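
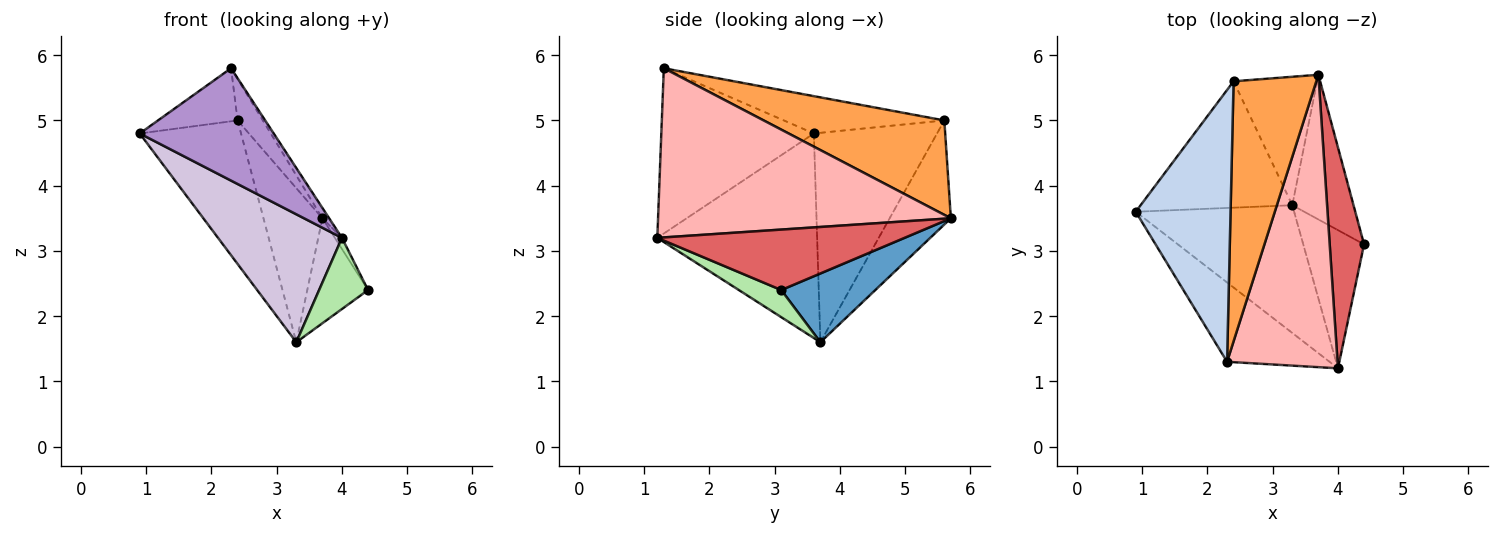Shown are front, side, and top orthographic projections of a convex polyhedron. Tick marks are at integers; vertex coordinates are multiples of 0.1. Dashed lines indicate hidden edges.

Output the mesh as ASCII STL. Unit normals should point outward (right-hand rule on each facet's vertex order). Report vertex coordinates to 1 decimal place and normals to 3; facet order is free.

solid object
 facet normal 0.673 0.435 -0.599
  outer loop
   vertex 3.3 3.7 1.6
   vertex 3.7 5.7 3.5
   vertex 4.4 3.1 2.4
  endloop
 endfacet
 facet normal -0.360 0.179 0.916
  outer loop
   vertex 2.4 5.6 5.0
   vertex 0.9 3.6 4.8
   vertex 2.3 1.3 5.8
  endloop
 endfacet
 facet normal 0.748 0.105 0.655
  outer loop
   vertex 2.4 5.6 5.0
   vertex 2.3 1.3 5.8
   vertex 3.7 5.7 3.5
  endloop
 endfacet
 facet normal -0.674 0.554 -0.488
  outer loop
   vertex 2.4 5.6 5.0
   vertex 3.3 3.7 1.6
   vertex 0.9 3.6 4.8
  endloop
 endfacet
 facet normal -0.624 0.600 -0.501
  outer loop
   vertex 2.4 5.6 5.0
   vertex 3.7 5.7 3.5
   vertex 3.3 3.7 1.6
  endloop
 endfacet
 facet normal 0.369 -0.426 -0.826
  outer loop
   vertex 4.0 1.2 3.2
   vertex 3.3 3.7 1.6
   vertex 4.4 3.1 2.4
  endloop
 endfacet
 facet normal 0.869 0.025 0.494
  outer loop
   vertex 4.0 1.2 3.2
   vertex 4.4 3.1 2.4
   vertex 3.7 5.7 3.5
  endloop
 endfacet
 facet normal 0.837 0.019 0.547
  outer loop
   vertex 4.0 1.2 3.2
   vertex 3.7 5.7 3.5
   vertex 2.3 1.3 5.8
  endloop
 endfacet
 facet normal -0.681 -0.598 -0.422
  outer loop
   vertex 4.0 1.2 3.2
   vertex 2.3 1.3 5.8
   vertex 0.9 3.6 4.8
  endloop
 endfacet
 facet normal -0.674 -0.523 -0.522
  outer loop
   vertex 4.0 1.2 3.2
   vertex 0.9 3.6 4.8
   vertex 3.3 3.7 1.6
  endloop
 endfacet
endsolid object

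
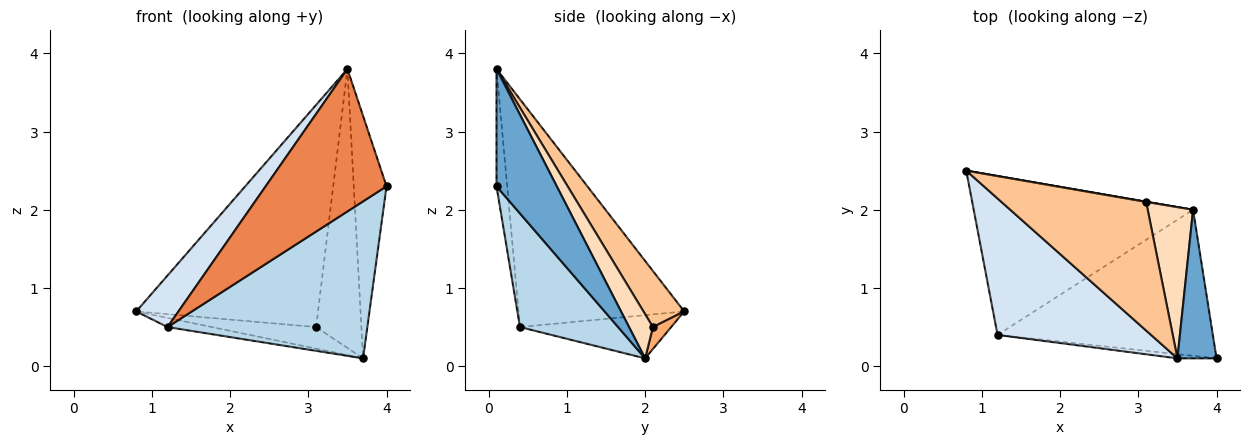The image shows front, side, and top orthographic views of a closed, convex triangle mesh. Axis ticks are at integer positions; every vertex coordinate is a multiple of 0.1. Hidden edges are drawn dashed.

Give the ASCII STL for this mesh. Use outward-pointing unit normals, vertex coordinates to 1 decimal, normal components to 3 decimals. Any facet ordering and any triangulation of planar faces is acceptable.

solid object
 facet normal 0.843 0.459 0.281
  outer loop
   vertex 3.5 0.1 3.8
   vertex 4.0 0.1 2.3
   vertex 3.7 2.0 0.1
  endloop
 endfacet
 facet normal -0.193 0.057 -0.980
  outer loop
   vertex 1.2 0.4 0.5
   vertex 0.8 2.5 0.7
   vertex 3.7 2.0 0.1
  endloop
 endfacet
 facet normal 0.338 -0.689 -0.641
  outer loop
   vertex 1.2 0.4 0.5
   vertex 3.7 2.0 0.1
   vertex 4.0 0.1 2.3
  endloop
 endfacet
 facet normal -0.811 -0.207 0.547
  outer loop
   vertex 1.2 0.4 0.5
   vertex 3.5 0.1 3.8
   vertex 0.8 2.5 0.7
  endloop
 endfacet
 facet normal -0.088 -0.996 -0.029
  outer loop
   vertex 1.2 0.4 0.5
   vertex 4.0 0.1 2.3
   vertex 3.5 0.1 3.8
  endloop
 endfacet
 facet normal 0.172 0.985 0.012
  outer loop
   vertex 3.1 2.1 0.5
   vertex 3.7 2.0 0.1
   vertex 0.8 2.5 0.7
  endloop
 endfacet
 facet normal 0.191 0.850 0.492
  outer loop
   vertex 3.1 2.1 0.5
   vertex 0.8 2.5 0.7
   vertex 3.5 0.1 3.8
  endloop
 endfacet
 facet normal 0.421 0.797 0.432
  outer loop
   vertex 3.1 2.1 0.5
   vertex 3.5 0.1 3.8
   vertex 3.7 2.0 0.1
  endloop
 endfacet
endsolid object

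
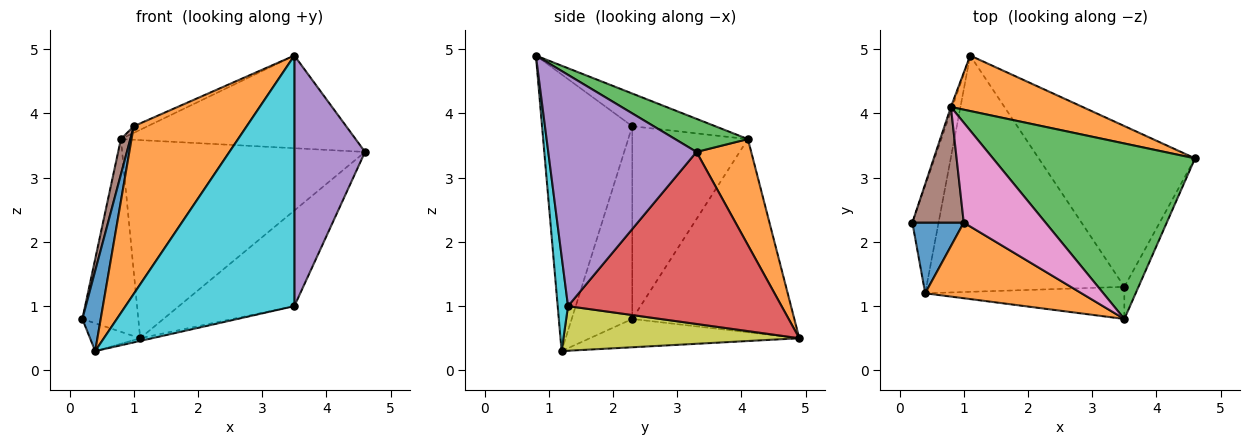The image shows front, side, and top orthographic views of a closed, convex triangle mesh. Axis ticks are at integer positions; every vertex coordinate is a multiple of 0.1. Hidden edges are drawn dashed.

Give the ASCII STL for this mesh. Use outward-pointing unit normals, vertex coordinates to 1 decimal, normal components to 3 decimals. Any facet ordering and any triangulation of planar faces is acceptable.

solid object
 facet normal -0.945 0.326 -0.007
  outer loop
   vertex 0.8 4.1 3.6
   vertex 1.1 4.9 0.5
   vertex 0.2 2.3 0.8
  endloop
 endfacet
 facet normal 0.212 0.941 0.263
  outer loop
   vertex 0.8 4.1 3.6
   vertex 4.6 3.3 3.4
   vertex 1.1 4.9 0.5
  endloop
 endfacet
 facet normal 0.143 0.462 0.875
  outer loop
   vertex 0.8 4.1 3.6
   vertex 3.5 0.8 4.9
   vertex 4.6 3.3 3.4
  endloop
 endfacet
 facet normal 0.687 0.371 -0.624
  outer loop
   vertex 3.5 1.3 1.0
   vertex 1.1 4.9 0.5
   vertex 4.6 3.3 3.4
  endloop
 endfacet
 facet normal 0.901 -0.430 -0.055
  outer loop
   vertex 3.5 1.3 1.0
   vertex 4.6 3.3 3.4
   vertex 3.5 0.8 4.9
  endloop
 endfacet
 facet normal -0.963 -0.078 0.257
  outer loop
   vertex 1.0 2.3 3.8
   vertex 0.8 4.1 3.6
   vertex 0.2 2.3 0.8
  endloop
 endfacet
 facet normal -0.371 0.062 0.927
  outer loop
   vertex 1.0 2.3 3.8
   vertex 3.5 0.8 4.9
   vertex 0.8 4.1 3.6
  endloop
 endfacet
 facet normal -0.723 0.173 -0.669
  outer loop
   vertex 0.4 1.2 0.3
   vertex 0.2 2.3 0.8
   vertex 1.1 4.9 0.5
  endloop
 endfacet
 facet normal 0.220 0.011 -0.975
  outer loop
   vertex 0.4 1.2 0.3
   vertex 1.1 4.9 0.5
   vertex 3.5 1.3 1.0
  endloop
 endfacet
 facet normal 0.061 -0.990 -0.127
  outer loop
   vertex 0.4 1.2 0.3
   vertex 3.5 1.3 1.0
   vertex 3.5 0.8 4.9
  endloop
 endfacet
 facet normal -0.927 -0.281 0.247
  outer loop
   vertex 0.4 1.2 0.3
   vertex 1.0 2.3 3.8
   vertex 0.2 2.3 0.8
  endloop
 endfacet
 facet normal -0.588 -0.737 0.333
  outer loop
   vertex 0.4 1.2 0.3
   vertex 3.5 0.8 4.9
   vertex 1.0 2.3 3.8
  endloop
 endfacet
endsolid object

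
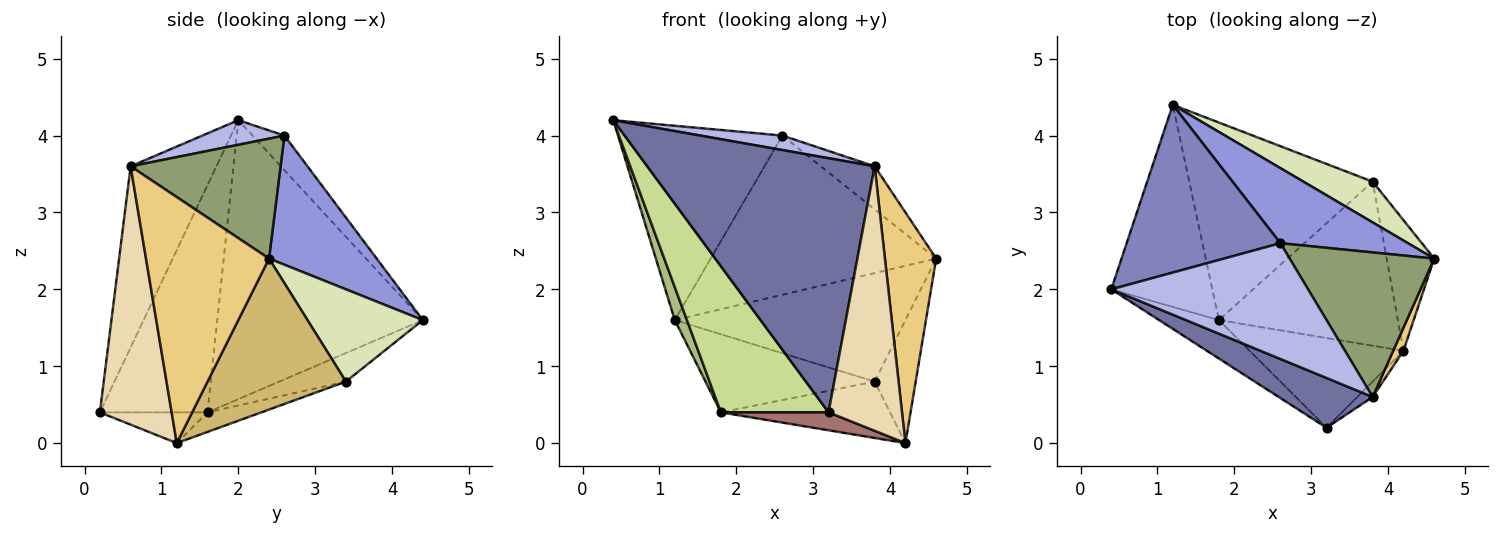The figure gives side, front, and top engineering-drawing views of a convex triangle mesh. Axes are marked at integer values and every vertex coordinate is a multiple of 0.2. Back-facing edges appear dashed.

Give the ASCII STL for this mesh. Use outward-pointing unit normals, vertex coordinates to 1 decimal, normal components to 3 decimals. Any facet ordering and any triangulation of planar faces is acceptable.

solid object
 facet normal -0.347 -0.920 0.180
  outer loop
   vertex 3.8 0.6 3.6
   vertex 0.4 2.0 4.2
   vertex 3.2 0.2 0.4
  endloop
 endfacet
 facet normal -0.145 0.749 0.647
  outer loop
   vertex 2.6 2.6 4.0
   vertex 1.2 4.4 1.6
   vertex 0.4 2.0 4.2
  endloop
 endfacet
 facet normal 0.396 0.830 0.392
  outer loop
   vertex 2.6 2.6 4.0
   vertex 4.6 2.4 2.4
   vertex 1.2 4.4 1.6
  endloop
 endfacet
 facet normal 0.123 -0.123 0.985
  outer loop
   vertex 2.6 2.6 4.0
   vertex 0.4 2.0 4.2
   vertex 3.8 0.6 3.6
  endloop
 endfacet
 facet normal 0.622 0.223 0.750
  outer loop
   vertex 2.6 2.6 4.0
   vertex 3.8 0.6 3.6
   vertex 4.6 2.4 2.4
  endloop
 endfacet
 facet normal -0.939 -0.055 -0.340
  outer loop
   vertex 1.8 1.6 0.4
   vertex 0.4 2.0 4.2
   vertex 1.2 4.4 1.6
  endloop
 endfacet
 facet normal -0.695 -0.695 -0.183
  outer loop
   vertex 1.8 1.6 0.4
   vertex 3.2 0.2 0.4
   vertex 0.4 2.0 4.2
  endloop
 endfacet
 facet normal 0.424 0.848 0.318
  outer loop
   vertex 3.8 3.4 0.8
   vertex 1.2 4.4 1.6
   vertex 4.6 2.4 2.4
  endloop
 endfacet
 facet normal -0.143 0.364 -0.920
  outer loop
   vertex 3.8 3.4 0.8
   vertex 1.8 1.6 0.4
   vertex 1.2 4.4 1.6
  endloop
 endfacet
 facet normal 0.918 0.272 -0.289
  outer loop
   vertex 4.2 1.2 0.0
   vertex 3.8 3.4 0.8
   vertex 4.6 2.4 2.4
  endloop
 endfacet
 facet normal 0.922 -0.384 0.038
  outer loop
   vertex 4.2 1.2 0.0
   vertex 4.6 2.4 2.4
   vertex 3.8 0.6 3.6
  endloop
 endfacet
 facet normal 0.698 -0.715 -0.042
  outer loop
   vertex 4.2 1.2 0.0
   vertex 3.8 0.6 3.6
   vertex 3.2 0.2 0.4
  endloop
 endfacet
 facet normal -0.192 -0.192 -0.962
  outer loop
   vertex 4.2 1.2 0.0
   vertex 3.2 0.2 0.4
   vertex 1.8 1.6 0.4
  endloop
 endfacet
 facet normal -0.103 0.323 -0.941
  outer loop
   vertex 4.2 1.2 0.0
   vertex 1.8 1.6 0.4
   vertex 3.8 3.4 0.8
  endloop
 endfacet
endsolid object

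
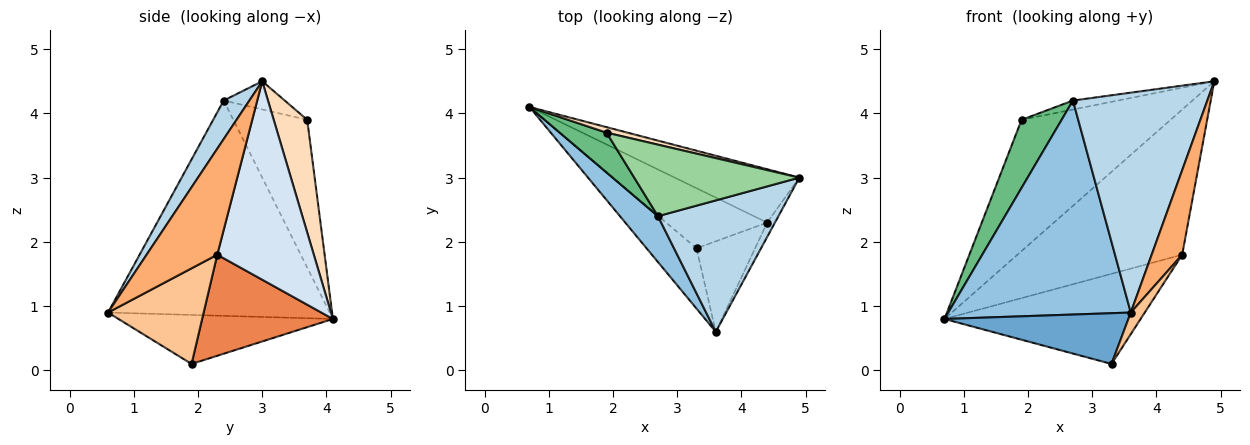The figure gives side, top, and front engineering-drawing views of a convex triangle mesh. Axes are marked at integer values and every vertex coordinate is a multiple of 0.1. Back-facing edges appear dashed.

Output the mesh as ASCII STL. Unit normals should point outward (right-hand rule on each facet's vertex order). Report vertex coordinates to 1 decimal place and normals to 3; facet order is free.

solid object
 facet normal -0.600 -0.515 -0.612
  outer loop
   vertex 3.3 1.9 0.1
   vertex 3.6 0.6 0.9
   vertex 0.7 4.1 0.8
  endloop
 endfacet
 facet normal -0.765 -0.630 0.135
  outer loop
   vertex 2.7 2.4 4.2
   vertex 0.7 4.1 0.8
   vertex 3.6 0.6 0.9
  endloop
 endfacet
 facet normal 0.162 -0.847 0.506
  outer loop
   vertex 2.7 2.4 4.2
   vertex 3.6 0.6 0.9
   vertex 4.9 3.0 4.5
  endloop
 endfacet
 facet normal 0.482 0.822 -0.302
  outer loop
   vertex 4.4 2.3 1.8
   vertex 0.7 4.1 0.8
   vertex 4.9 3.0 4.5
  endloop
 endfacet
 facet normal 0.485 0.728 -0.485
  outer loop
   vertex 4.4 2.3 1.8
   vertex 3.3 1.9 0.1
   vertex 0.7 4.1 0.8
  endloop
 endfacet
 facet normal 0.916 -0.396 -0.067
  outer loop
   vertex 4.4 2.3 1.8
   vertex 4.9 3.0 4.5
   vertex 3.6 0.6 0.9
  endloop
 endfacet
 facet normal 0.846 -0.124 -0.518
  outer loop
   vertex 4.4 2.3 1.8
   vertex 3.6 0.6 0.9
   vertex 3.3 1.9 0.1
  endloop
 endfacet
 facet normal 0.219 0.975 0.041
  outer loop
   vertex 1.9 3.7 3.9
   vertex 4.9 3.0 4.5
   vertex 0.7 4.1 0.8
  endloop
 endfacet
 facet normal -0.847 -0.459 0.269
  outer loop
   vertex 1.9 3.7 3.9
   vertex 0.7 4.1 0.8
   vertex 2.7 2.4 4.2
  endloop
 endfacet
 facet normal -0.167 0.123 0.978
  outer loop
   vertex 1.9 3.7 3.9
   vertex 2.7 2.4 4.2
   vertex 4.9 3.0 4.5
  endloop
 endfacet
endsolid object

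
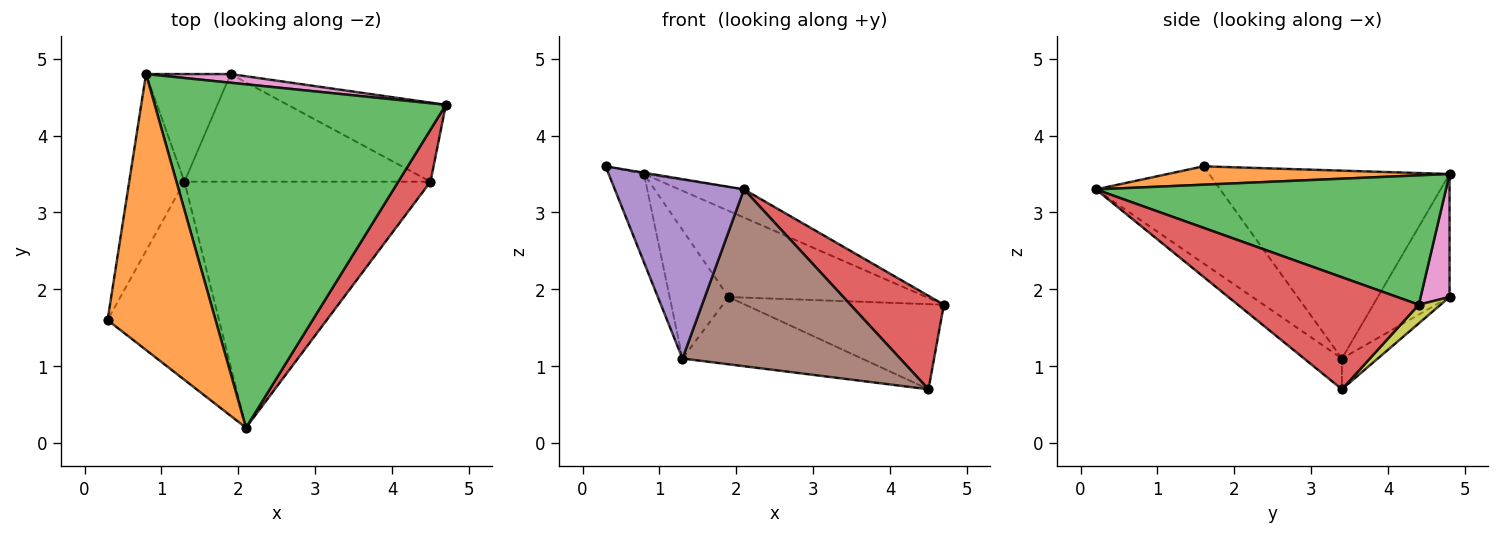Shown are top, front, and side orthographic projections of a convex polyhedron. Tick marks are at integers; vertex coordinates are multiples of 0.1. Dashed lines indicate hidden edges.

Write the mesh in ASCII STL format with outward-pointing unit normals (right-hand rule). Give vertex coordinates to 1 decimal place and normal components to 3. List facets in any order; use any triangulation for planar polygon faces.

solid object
 facet normal -0.950 0.140 -0.279
  outer loop
   vertex 1.3 3.4 1.1
   vertex 0.3 1.6 3.6
   vertex 0.8 4.8 3.5
  endloop
 endfacet
 facet normal 0.168 0.005 0.986
  outer loop
   vertex 2.1 0.2 3.3
   vertex 0.8 4.8 3.5
   vertex 0.3 1.6 3.6
  endloop
 endfacet
 facet normal 0.405 0.075 0.911
  outer loop
   vertex 2.1 0.2 3.3
   vertex 4.7 4.4 1.8
   vertex 0.8 4.8 3.5
  endloop
 endfacet
 facet normal 0.861 -0.445 0.248
  outer loop
   vertex 2.1 0.2 3.3
   vertex 4.5 3.4 0.7
   vertex 4.7 4.4 1.8
  endloop
 endfacet
 facet normal -0.542 -0.564 -0.623
  outer loop
   vertex 2.1 0.2 3.3
   vertex 0.3 1.6 3.6
   vertex 1.3 3.4 1.1
  endloop
 endfacet
 facet normal -0.101 -0.581 -0.808
  outer loop
   vertex 2.1 0.2 3.3
   vertex 1.3 3.4 1.1
   vertex 4.5 3.4 0.7
  endloop
 endfacet
 facet normal 0.144 0.985 0.099
  outer loop
   vertex 1.9 4.8 1.9
   vertex 0.8 4.8 3.5
   vertex 4.7 4.4 1.8
  endloop
 endfacet
 facet normal -0.682 0.561 -0.469
  outer loop
   vertex 1.9 4.8 1.9
   vertex 1.3 3.4 1.1
   vertex 0.8 4.8 3.5
  endloop
 endfacet
 facet normal 0.080 0.730 -0.678
  outer loop
   vertex 1.9 4.8 1.9
   vertex 4.7 4.4 1.8
   vertex 4.5 3.4 0.7
  endloop
 endfacet
 facet normal -0.105 0.527 -0.843
  outer loop
   vertex 1.9 4.8 1.9
   vertex 4.5 3.4 0.7
   vertex 1.3 3.4 1.1
  endloop
 endfacet
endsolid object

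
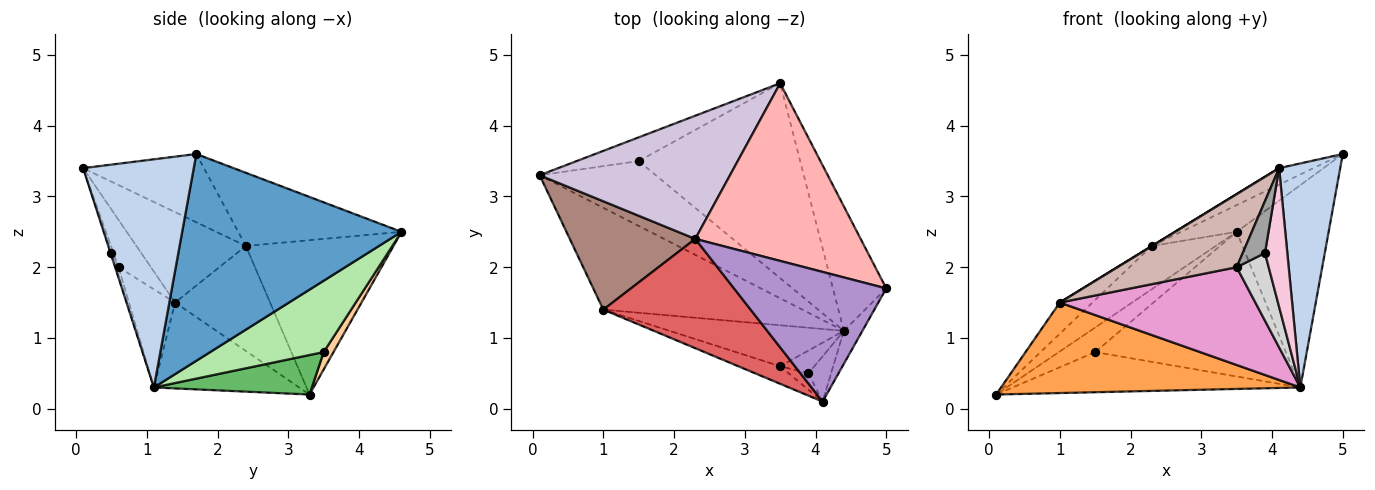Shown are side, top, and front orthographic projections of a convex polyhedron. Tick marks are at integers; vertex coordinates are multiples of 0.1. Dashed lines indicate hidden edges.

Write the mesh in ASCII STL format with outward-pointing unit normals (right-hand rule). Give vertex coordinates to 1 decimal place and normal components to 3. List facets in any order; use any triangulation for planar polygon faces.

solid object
 facet normal 0.897 0.376 -0.232
  outer loop
   vertex 4.4 1.1 0.3
   vertex 3.5 4.6 2.5
   vertex 5.0 1.7 3.6
  endloop
 endfacet
 facet normal 0.873 -0.482 -0.071
  outer loop
   vertex 4.4 1.1 0.3
   vertex 5.0 1.7 3.6
   vertex 4.1 0.1 3.4
  endloop
 endfacet
 facet normal -0.307 -0.632 -0.711
  outer loop
   vertex 1.0 1.4 1.5
   vertex 0.1 3.3 0.2
   vertex 4.4 1.1 0.3
  endloop
 endfacet
 facet normal 0.191 0.706 -0.682
  outer loop
   vertex 1.5 3.5 0.8
   vertex 0.1 3.3 0.2
   vertex 3.5 4.6 2.5
  endloop
 endfacet
 facet normal 0.278 0.506 -0.817
  outer loop
   vertex 1.5 3.5 0.8
   vertex 4.4 1.1 0.3
   vertex 0.1 3.3 0.2
  endloop
 endfacet
 facet normal 0.334 0.562 -0.757
  outer loop
   vertex 1.5 3.5 0.8
   vertex 3.5 4.6 2.5
   vertex 4.4 1.1 0.3
  endloop
 endfacet
 facet normal -0.523 -0.002 0.852
  outer loop
   vertex 2.3 2.4 2.3
   vertex 1.0 1.4 1.5
   vertex 4.1 0.1 3.4
  endloop
 endfacet
 facet normal -0.401 0.136 0.906
  outer loop
   vertex 2.3 2.4 2.3
   vertex 5.0 1.7 3.6
   vertex 3.5 4.6 2.5
  endloop
 endfacet
 facet normal -0.406 0.115 0.906
  outer loop
   vertex 2.3 2.4 2.3
   vertex 4.1 0.1 3.4
   vertex 5.0 1.7 3.6
  endloop
 endfacet
 facet normal -0.608 0.263 0.749
  outer loop
   vertex 2.3 2.4 2.3
   vertex 3.5 4.6 2.5
   vertex 0.1 3.3 0.2
  endloop
 endfacet
 facet normal -0.627 0.216 0.749
  outer loop
   vertex 2.3 2.4 2.3
   vertex 0.1 3.3 0.2
   vertex 1.0 1.4 1.5
  endloop
 endfacet
 facet normal -0.256 -0.940 -0.226
  outer loop
   vertex 3.5 0.6 2.0
   vertex 4.1 0.1 3.4
   vertex 1.0 1.4 1.5
  endloop
 endfacet
 facet normal -0.213 -0.901 -0.378
  outer loop
   vertex 3.5 0.6 2.0
   vertex 1.0 1.4 1.5
   vertex 4.4 1.1 0.3
  endloop
 endfacet
 facet normal -0.039 -0.950 -0.310
  outer loop
   vertex 3.9 0.5 2.2
   vertex 4.4 1.1 0.3
   vertex 4.1 0.1 3.4
  endloop
 endfacet
 facet normal -0.086 -0.949 -0.302
  outer loop
   vertex 3.9 0.5 2.2
   vertex 4.1 0.1 3.4
   vertex 3.5 0.6 2.0
  endloop
 endfacet
 facet normal -0.077 -0.945 -0.319
  outer loop
   vertex 3.9 0.5 2.2
   vertex 3.5 0.6 2.0
   vertex 4.4 1.1 0.3
  endloop
 endfacet
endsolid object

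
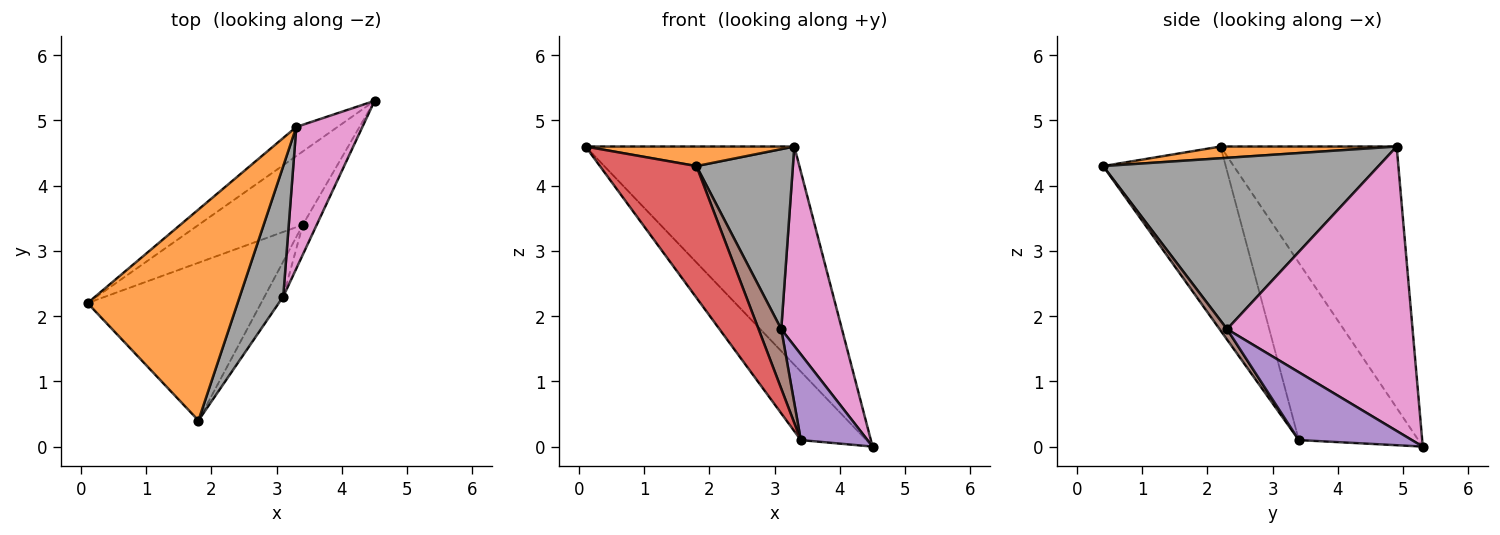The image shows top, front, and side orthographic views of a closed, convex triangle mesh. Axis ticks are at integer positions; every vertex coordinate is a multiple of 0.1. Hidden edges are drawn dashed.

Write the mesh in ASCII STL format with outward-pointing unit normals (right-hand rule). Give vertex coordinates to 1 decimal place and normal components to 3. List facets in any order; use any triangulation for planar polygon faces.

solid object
 facet normal -0.642 0.760 -0.101
  outer loop
   vertex 3.3 4.9 4.6
   vertex 4.5 5.3 0.0
   vertex 0.1 2.2 4.6
  endloop
 endfacet
 facet normal 0.078 -0.092 0.993
  outer loop
   vertex 3.3 4.9 4.6
   vertex 0.1 2.2 4.6
   vertex 1.8 0.4 4.3
  endloop
 endfacet
 facet normal -0.780 0.427 -0.458
  outer loop
   vertex 3.4 3.4 0.1
   vertex 0.1 2.2 4.6
   vertex 4.5 5.3 0.0
  endloop
 endfacet
 facet normal -0.631 -0.497 -0.595
  outer loop
   vertex 3.4 3.4 0.1
   vertex 1.8 0.4 4.3
   vertex 0.1 2.2 4.6
  endloop
 endfacet
 facet normal 0.848 -0.500 -0.174
  outer loop
   vertex 3.1 2.3 1.8
   vertex 3.4 3.4 0.1
   vertex 4.5 5.3 0.0
  endloop
 endfacet
 facet normal 0.273 -0.829 -0.488
  outer loop
   vertex 3.1 2.3 1.8
   vertex 1.8 0.4 4.3
   vertex 3.4 3.4 0.1
  endloop
 endfacet
 facet normal 0.928 -0.304 0.216
  outer loop
   vertex 3.1 2.3 1.8
   vertex 4.5 5.3 0.0
   vertex 3.3 4.9 4.6
  endloop
 endfacet
 facet normal 0.918 -0.321 0.233
  outer loop
   vertex 3.1 2.3 1.8
   vertex 3.3 4.9 4.6
   vertex 1.8 0.4 4.3
  endloop
 endfacet
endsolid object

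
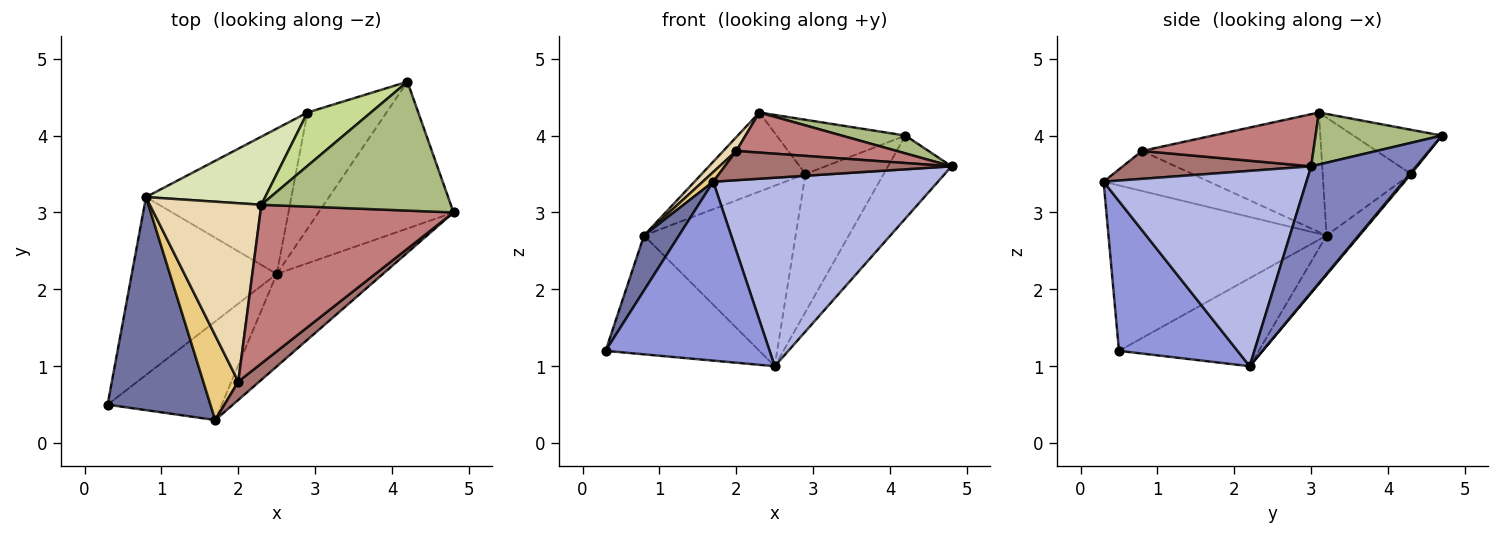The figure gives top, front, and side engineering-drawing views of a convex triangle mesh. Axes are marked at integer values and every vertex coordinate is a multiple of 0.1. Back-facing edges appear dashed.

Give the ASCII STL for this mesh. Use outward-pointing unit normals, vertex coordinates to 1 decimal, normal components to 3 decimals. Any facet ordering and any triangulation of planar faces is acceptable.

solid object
 facet normal -0.841 -0.135 0.523
  outer loop
   vertex 0.8 3.2 2.7
   vertex 0.3 0.5 1.2
   vertex 1.7 0.3 3.4
  endloop
 endfacet
 facet normal 0.631 0.382 -0.676
  outer loop
   vertex 2.5 2.2 1.0
   vertex 4.2 4.7 4.0
   vertex 4.8 3.0 3.6
  endloop
 endfacet
 facet normal 0.535 -0.740 -0.408
  outer loop
   vertex 2.5 2.2 1.0
   vertex 1.7 0.3 3.4
   vertex 0.3 0.5 1.2
  endloop
 endfacet
 facet normal 0.630 -0.697 -0.342
  outer loop
   vertex 2.5 2.2 1.0
   vertex 4.8 3.0 3.6
   vertex 1.7 0.3 3.4
  endloop
 endfacet
 facet normal -0.451 0.496 -0.742
  outer loop
   vertex 2.5 2.2 1.0
   vertex 0.3 0.5 1.2
   vertex 0.8 3.2 2.7
  endloop
 endfacet
 facet normal 0.262 -0.132 0.956
  outer loop
   vertex 2.3 3.1 4.3
   vertex 4.8 3.0 3.6
   vertex 4.2 4.7 4.0
  endloop
 endfacet
 facet normal -0.439 0.640 0.630
  outer loop
   vertex 2.9 4.3 3.5
   vertex 2.3 3.1 4.3
   vertex 4.2 4.7 4.0
  endloop
 endfacet
 facet normal -0.542 0.637 0.548
  outer loop
   vertex 2.9 4.3 3.5
   vertex 0.8 3.2 2.7
   vertex 2.3 3.1 4.3
  endloop
 endfacet
 facet normal 0.013 0.765 -0.644
  outer loop
   vertex 2.9 4.3 3.5
   vertex 4.2 4.7 4.0
   vertex 2.5 2.2 1.0
  endloop
 endfacet
 facet normal -0.167 0.768 -0.618
  outer loop
   vertex 2.9 4.3 3.5
   vertex 2.5 2.2 1.0
   vertex 0.8 3.2 2.7
  endloop
 endfacet
 facet normal -0.751 -0.075 0.656
  outer loop
   vertex 2.0 0.8 3.8
   vertex 0.8 3.2 2.7
   vertex 1.7 0.3 3.4
  endloop
 endfacet
 facet normal -0.730 -0.053 0.681
  outer loop
   vertex 2.0 0.8 3.8
   vertex 2.3 3.1 4.3
   vertex 0.8 3.2 2.7
  endloop
 endfacet
 facet normal 0.575 -0.693 0.435
  outer loop
   vertex 2.0 0.8 3.8
   vertex 1.7 0.3 3.4
   vertex 4.8 3.0 3.6
  endloop
 endfacet
 facet normal 0.253 -0.237 0.938
  outer loop
   vertex 2.0 0.8 3.8
   vertex 4.8 3.0 3.6
   vertex 2.3 3.1 4.3
  endloop
 endfacet
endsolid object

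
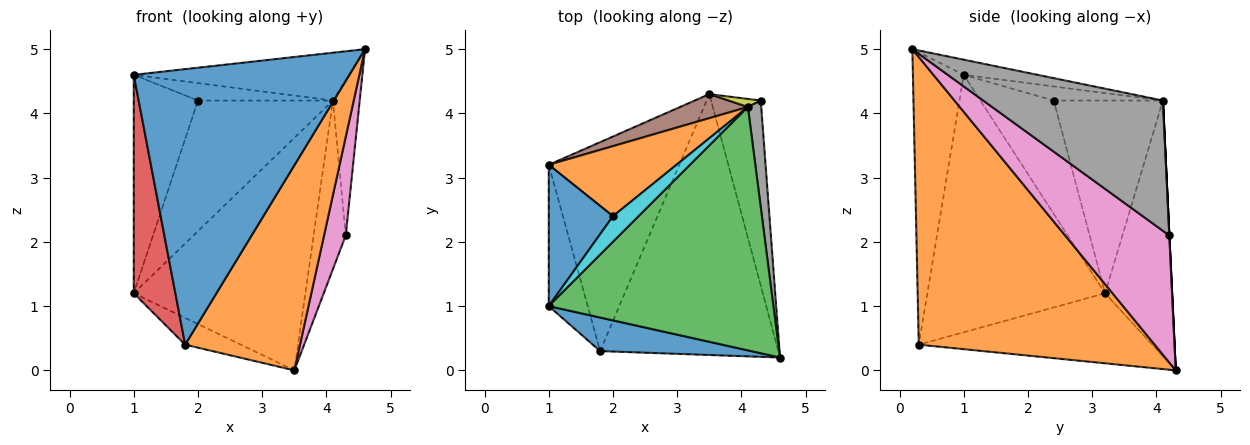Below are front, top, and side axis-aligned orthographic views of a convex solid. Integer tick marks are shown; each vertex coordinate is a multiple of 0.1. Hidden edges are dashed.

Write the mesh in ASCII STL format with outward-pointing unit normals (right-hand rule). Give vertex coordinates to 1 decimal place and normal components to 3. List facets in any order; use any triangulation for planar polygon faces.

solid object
 facet normal -0.228 -0.967 0.118
  outer loop
   vertex 1.8 0.3 0.4
   vertex 4.6 0.2 5.0
   vertex 1.0 1.0 4.6
  endloop
 endfacet
 facet normal 0.786 -0.382 -0.486
  outer loop
   vertex 1.8 0.3 0.4
   vertex 3.5 4.3 0.0
   vertex 4.6 0.2 5.0
  endloop
 endfacet
 facet normal -0.066 0.192 0.979
  outer loop
   vertex 4.1 4.1 4.2
   vertex 1.0 1.0 4.6
   vertex 4.6 0.2 5.0
  endloop
 endfacet
 facet normal -0.963 -0.225 -0.146
  outer loop
   vertex 1.0 3.2 1.2
   vertex 1.8 0.3 0.4
   vertex 1.0 1.0 4.6
  endloop
 endfacet
 facet normal -0.470 0.112 -0.876
  outer loop
   vertex 1.0 3.2 1.2
   vertex 3.5 4.3 0.0
   vertex 1.8 0.3 0.4
  endloop
 endfacet
 facet normal -0.362 0.927 0.096
  outer loop
   vertex 1.0 3.2 1.2
   vertex 4.1 4.1 4.2
   vertex 3.5 4.3 0.0
  endloop
 endfacet
 facet normal 0.914 -0.191 -0.357
  outer loop
   vertex 4.3 4.2 2.1
   vertex 4.6 0.2 5.0
   vertex 3.5 4.3 0.0
  endloop
 endfacet
 facet normal 0.984 0.147 0.101
  outer loop
   vertex 4.3 4.2 2.1
   vertex 4.1 4.1 4.2
   vertex 4.6 0.2 5.0
  endloop
 endfacet
 facet normal 0.000 0.999 0.048
  outer loop
   vertex 4.3 4.2 2.1
   vertex 3.5 4.3 0.0
   vertex 4.1 4.1 4.2
  endloop
 endfacet
 facet normal -0.413 0.511 0.754
  outer loop
   vertex 2.0 2.4 4.2
   vertex 1.0 1.0 4.6
   vertex 4.1 4.1 4.2
  endloop
 endfacet
 facet normal -0.692 0.606 0.392
  outer loop
   vertex 2.0 2.4 4.2
   vertex 1.0 3.2 1.2
   vertex 1.0 1.0 4.6
  endloop
 endfacet
 facet normal -0.581 0.717 0.385
  outer loop
   vertex 2.0 2.4 4.2
   vertex 4.1 4.1 4.2
   vertex 1.0 3.2 1.2
  endloop
 endfacet
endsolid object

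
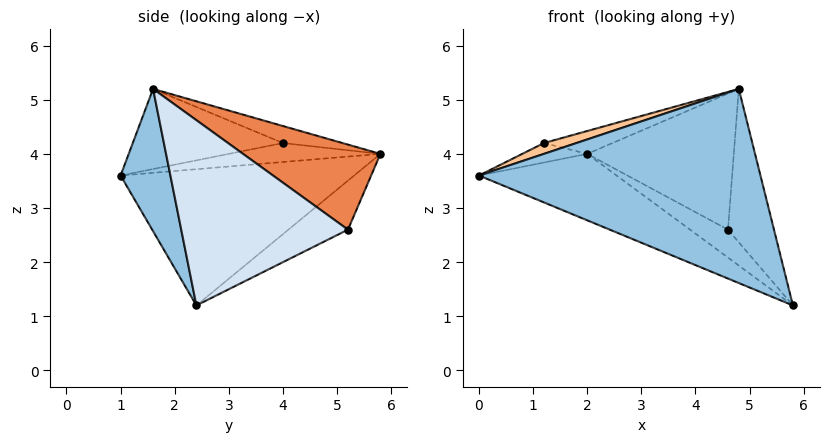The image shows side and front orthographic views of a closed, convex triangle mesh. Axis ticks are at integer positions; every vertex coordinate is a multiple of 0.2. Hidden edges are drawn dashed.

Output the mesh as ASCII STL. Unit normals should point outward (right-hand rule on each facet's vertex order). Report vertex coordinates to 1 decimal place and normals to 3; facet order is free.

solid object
 facet normal -0.421 0.248 -0.873
  outer loop
   vertex 2.0 5.8 4.0
   vertex 5.8 2.4 1.2
   vertex 0.0 1.0 3.6
  endloop
 endfacet
 facet normal 0.172 -0.973 -0.152
  outer loop
   vertex 4.8 1.6 5.2
   vertex 0.0 1.0 3.6
   vertex 5.8 2.4 1.2
  endloop
 endfacet
 facet normal -0.410 0.261 -0.874
  outer loop
   vertex 4.6 5.2 2.6
   vertex 5.8 2.4 1.2
   vertex 2.0 5.8 4.0
  endloop
 endfacet
 facet normal 0.925 0.255 0.282
  outer loop
   vertex 4.6 5.2 2.6
   vertex 4.8 1.6 5.2
   vertex 5.8 2.4 1.2
  endloop
 endfacet
 facet normal 0.494 0.527 0.692
  outer loop
   vertex 4.6 5.2 2.6
   vertex 2.0 5.8 4.0
   vertex 4.8 1.6 5.2
  endloop
 endfacet
 facet normal -0.911 0.391 -0.130
  outer loop
   vertex 1.2 4.0 4.2
   vertex 2.0 5.8 4.0
   vertex 0.0 1.0 3.6
  endloop
 endfacet
 facet normal -0.308 -0.067 0.949
  outer loop
   vertex 1.2 4.0 4.2
   vertex 0.0 1.0 3.6
   vertex 4.8 1.6 5.2
  endloop
 endfacet
 facet normal -0.153 0.176 0.972
  outer loop
   vertex 1.2 4.0 4.2
   vertex 4.8 1.6 5.2
   vertex 2.0 5.8 4.0
  endloop
 endfacet
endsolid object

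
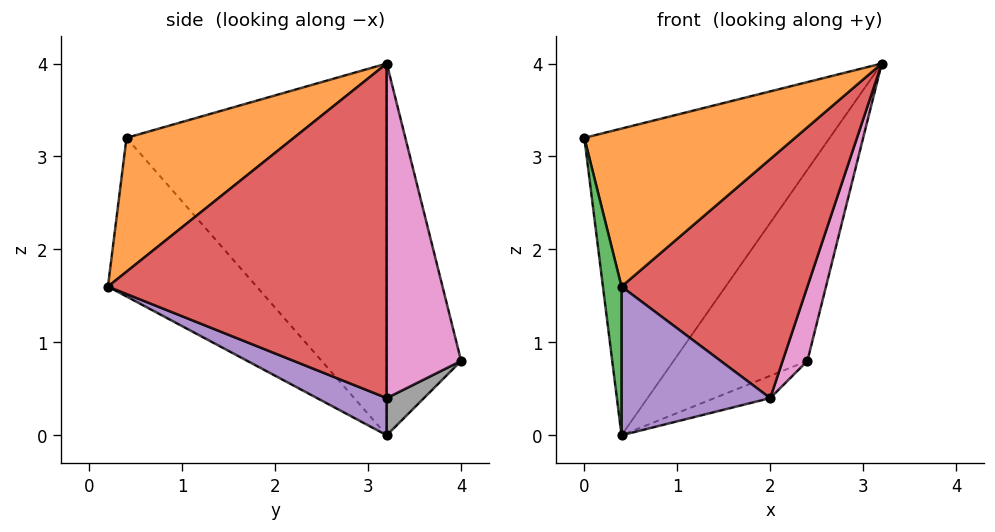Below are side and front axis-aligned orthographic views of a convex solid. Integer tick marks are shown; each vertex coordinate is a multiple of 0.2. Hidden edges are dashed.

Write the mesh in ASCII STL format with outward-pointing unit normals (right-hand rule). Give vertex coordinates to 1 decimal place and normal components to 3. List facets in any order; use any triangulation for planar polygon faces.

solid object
 facet normal -0.648 0.611 0.454
  outer loop
   vertex 0.4 3.2 0.0
   vertex 0.0 0.4 3.2
   vertex 3.2 3.2 4.0
  endloop
 endfacet
 facet normal 0.603 -0.759 0.246
  outer loop
   vertex 0.4 0.2 1.6
   vertex 3.2 3.2 4.0
   vertex 0.0 0.4 3.2
  endloop
 endfacet
 facet normal -0.966 -0.121 -0.227
  outer loop
   vertex 0.4 0.2 1.6
   vertex 0.0 0.4 3.2
   vertex 0.4 3.2 0.0
  endloop
 endfacet
 facet normal 0.802 -0.535 -0.267
  outer loop
   vertex 2.0 3.2 0.4
   vertex 3.2 3.2 4.0
   vertex 0.4 0.2 1.6
  endloop
 endfacet
 facet normal 0.215 -0.460 -0.862
  outer loop
   vertex 2.0 3.2 0.4
   vertex 0.4 0.2 1.6
   vertex 0.4 3.2 0.0
  endloop
 endfacet
 facet normal -0.460 0.828 0.322
  outer loop
   vertex 2.4 4.0 0.8
   vertex 0.4 3.2 0.0
   vertex 3.2 3.2 4.0
  endloop
 endfacet
 facet normal 0.905 -0.302 -0.302
  outer loop
   vertex 2.4 4.0 0.8
   vertex 3.2 3.2 4.0
   vertex 2.0 3.2 0.4
  endloop
 endfacet
 facet normal 0.228 0.342 -0.912
  outer loop
   vertex 2.4 4.0 0.8
   vertex 2.0 3.2 0.4
   vertex 0.4 3.2 0.0
  endloop
 endfacet
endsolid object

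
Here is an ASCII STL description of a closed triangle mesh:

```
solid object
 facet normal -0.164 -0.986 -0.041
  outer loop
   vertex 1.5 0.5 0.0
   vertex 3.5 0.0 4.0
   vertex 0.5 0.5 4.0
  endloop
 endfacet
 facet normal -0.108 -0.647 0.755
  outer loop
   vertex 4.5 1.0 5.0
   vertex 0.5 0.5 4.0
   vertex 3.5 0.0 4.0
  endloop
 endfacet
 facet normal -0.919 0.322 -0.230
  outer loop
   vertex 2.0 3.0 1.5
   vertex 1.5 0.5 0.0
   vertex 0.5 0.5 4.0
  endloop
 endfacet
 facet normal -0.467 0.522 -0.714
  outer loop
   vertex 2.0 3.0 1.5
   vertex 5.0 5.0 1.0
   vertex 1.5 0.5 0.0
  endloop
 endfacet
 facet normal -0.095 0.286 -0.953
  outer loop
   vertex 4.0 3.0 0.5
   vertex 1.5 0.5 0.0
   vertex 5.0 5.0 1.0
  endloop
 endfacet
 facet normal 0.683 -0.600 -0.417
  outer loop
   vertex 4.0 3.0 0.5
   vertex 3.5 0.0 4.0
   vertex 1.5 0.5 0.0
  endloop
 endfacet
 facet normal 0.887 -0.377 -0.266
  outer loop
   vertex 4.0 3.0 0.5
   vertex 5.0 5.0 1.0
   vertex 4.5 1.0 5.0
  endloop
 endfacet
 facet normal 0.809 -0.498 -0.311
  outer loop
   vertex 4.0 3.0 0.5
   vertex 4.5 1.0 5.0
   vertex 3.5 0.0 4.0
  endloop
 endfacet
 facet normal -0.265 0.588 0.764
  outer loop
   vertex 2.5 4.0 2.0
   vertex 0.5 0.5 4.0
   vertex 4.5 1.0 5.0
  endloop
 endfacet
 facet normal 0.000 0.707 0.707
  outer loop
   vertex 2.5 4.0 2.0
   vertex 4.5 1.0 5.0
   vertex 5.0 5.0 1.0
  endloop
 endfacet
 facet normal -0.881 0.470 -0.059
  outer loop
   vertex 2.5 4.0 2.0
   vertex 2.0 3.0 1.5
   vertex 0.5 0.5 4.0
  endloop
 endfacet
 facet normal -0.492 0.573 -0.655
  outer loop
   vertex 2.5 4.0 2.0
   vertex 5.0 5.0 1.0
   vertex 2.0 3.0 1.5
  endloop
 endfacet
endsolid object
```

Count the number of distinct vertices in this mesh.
8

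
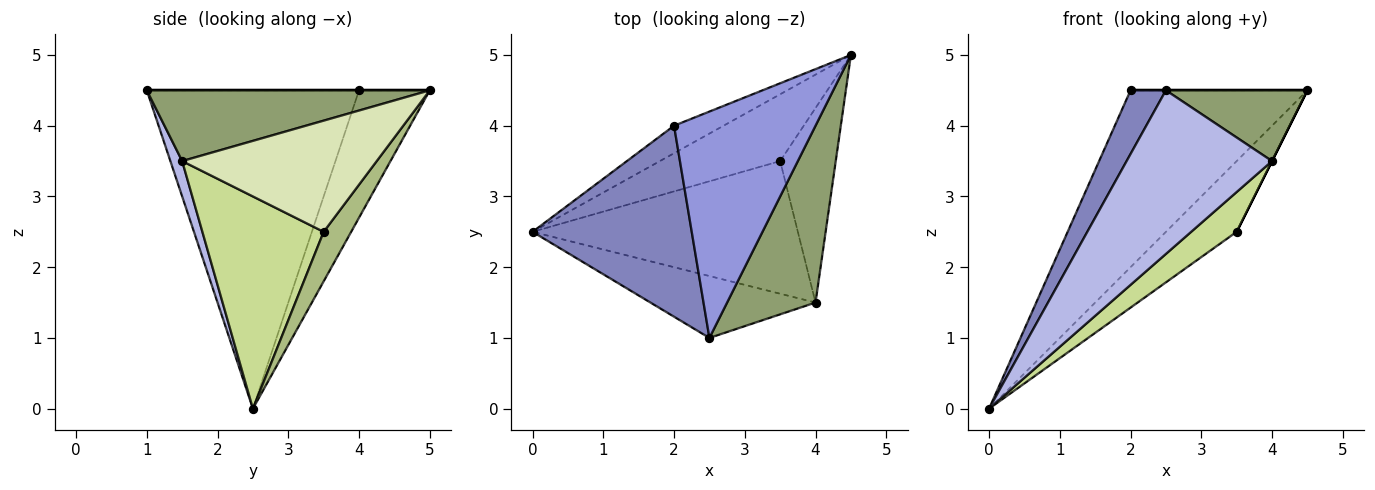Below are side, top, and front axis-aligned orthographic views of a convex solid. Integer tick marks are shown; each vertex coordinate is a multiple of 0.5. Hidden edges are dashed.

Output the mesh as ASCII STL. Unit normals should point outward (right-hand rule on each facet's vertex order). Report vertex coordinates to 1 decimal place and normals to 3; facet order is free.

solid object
 facet normal -0.368 0.919 -0.143
  outer loop
   vertex 2.0 4.0 4.5
   vertex 4.5 5.0 4.5
   vertex 0.0 2.5 0.0
  endloop
 endfacet
 facet normal -0.885 -0.147 0.442
  outer loop
   vertex 2.0 4.0 4.5
   vertex 0.0 2.5 0.0
   vertex 2.5 1.0 4.5
  endloop
 endfacet
 facet normal 0.000 0.000 1.000
  outer loop
   vertex 2.0 4.0 4.5
   vertex 2.5 1.0 4.5
   vertex 4.5 5.0 4.5
  endloop
 endfacet
 facet normal 0.076 -0.933 -0.353
  outer loop
   vertex 4.0 1.5 3.5
   vertex 2.5 1.0 4.5
   vertex 0.0 2.5 0.0
  endloop
 endfacet
 facet normal 0.596 -0.298 0.745
  outer loop
   vertex 4.0 1.5 3.5
   vertex 4.5 5.0 4.5
   vertex 2.5 1.0 4.5
  endloop
 endfacet
 facet normal 0.272 0.700 -0.661
  outer loop
   vertex 3.5 3.5 2.5
   vertex 0.0 2.5 0.0
   vertex 4.5 5.0 4.5
  endloop
 endfacet
 facet normal 0.608 -0.228 -0.760
  outer loop
   vertex 3.5 3.5 2.5
   vertex 4.0 1.5 3.5
   vertex 0.0 2.5 0.0
  endloop
 endfacet
 facet normal 0.894 0.000 -0.447
  outer loop
   vertex 3.5 3.5 2.5
   vertex 4.5 5.0 4.5
   vertex 4.0 1.5 3.5
  endloop
 endfacet
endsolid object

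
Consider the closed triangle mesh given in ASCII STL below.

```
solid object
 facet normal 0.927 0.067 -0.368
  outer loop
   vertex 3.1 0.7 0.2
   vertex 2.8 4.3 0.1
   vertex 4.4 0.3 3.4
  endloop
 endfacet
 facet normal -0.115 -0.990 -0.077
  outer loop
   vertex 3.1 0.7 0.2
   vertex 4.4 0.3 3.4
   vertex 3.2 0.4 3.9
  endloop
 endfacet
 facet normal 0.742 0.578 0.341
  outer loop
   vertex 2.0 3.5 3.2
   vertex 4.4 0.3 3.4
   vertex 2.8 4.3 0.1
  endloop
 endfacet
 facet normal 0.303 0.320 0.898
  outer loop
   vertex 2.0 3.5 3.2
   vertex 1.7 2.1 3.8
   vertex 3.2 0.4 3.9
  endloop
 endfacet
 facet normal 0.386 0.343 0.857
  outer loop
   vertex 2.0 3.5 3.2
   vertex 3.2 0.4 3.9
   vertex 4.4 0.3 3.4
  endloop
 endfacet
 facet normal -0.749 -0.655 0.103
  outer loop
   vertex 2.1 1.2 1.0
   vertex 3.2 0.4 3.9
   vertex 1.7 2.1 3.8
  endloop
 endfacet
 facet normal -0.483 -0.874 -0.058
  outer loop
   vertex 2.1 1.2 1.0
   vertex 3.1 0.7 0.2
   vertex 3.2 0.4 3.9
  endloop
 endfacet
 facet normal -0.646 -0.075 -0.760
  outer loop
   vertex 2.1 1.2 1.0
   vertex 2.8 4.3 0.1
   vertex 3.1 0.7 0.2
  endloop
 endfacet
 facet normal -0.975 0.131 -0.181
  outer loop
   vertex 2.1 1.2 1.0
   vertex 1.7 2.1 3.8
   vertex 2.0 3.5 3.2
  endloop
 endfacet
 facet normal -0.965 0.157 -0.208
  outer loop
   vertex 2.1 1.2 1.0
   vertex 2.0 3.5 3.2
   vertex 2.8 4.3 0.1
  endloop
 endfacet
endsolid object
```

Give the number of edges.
15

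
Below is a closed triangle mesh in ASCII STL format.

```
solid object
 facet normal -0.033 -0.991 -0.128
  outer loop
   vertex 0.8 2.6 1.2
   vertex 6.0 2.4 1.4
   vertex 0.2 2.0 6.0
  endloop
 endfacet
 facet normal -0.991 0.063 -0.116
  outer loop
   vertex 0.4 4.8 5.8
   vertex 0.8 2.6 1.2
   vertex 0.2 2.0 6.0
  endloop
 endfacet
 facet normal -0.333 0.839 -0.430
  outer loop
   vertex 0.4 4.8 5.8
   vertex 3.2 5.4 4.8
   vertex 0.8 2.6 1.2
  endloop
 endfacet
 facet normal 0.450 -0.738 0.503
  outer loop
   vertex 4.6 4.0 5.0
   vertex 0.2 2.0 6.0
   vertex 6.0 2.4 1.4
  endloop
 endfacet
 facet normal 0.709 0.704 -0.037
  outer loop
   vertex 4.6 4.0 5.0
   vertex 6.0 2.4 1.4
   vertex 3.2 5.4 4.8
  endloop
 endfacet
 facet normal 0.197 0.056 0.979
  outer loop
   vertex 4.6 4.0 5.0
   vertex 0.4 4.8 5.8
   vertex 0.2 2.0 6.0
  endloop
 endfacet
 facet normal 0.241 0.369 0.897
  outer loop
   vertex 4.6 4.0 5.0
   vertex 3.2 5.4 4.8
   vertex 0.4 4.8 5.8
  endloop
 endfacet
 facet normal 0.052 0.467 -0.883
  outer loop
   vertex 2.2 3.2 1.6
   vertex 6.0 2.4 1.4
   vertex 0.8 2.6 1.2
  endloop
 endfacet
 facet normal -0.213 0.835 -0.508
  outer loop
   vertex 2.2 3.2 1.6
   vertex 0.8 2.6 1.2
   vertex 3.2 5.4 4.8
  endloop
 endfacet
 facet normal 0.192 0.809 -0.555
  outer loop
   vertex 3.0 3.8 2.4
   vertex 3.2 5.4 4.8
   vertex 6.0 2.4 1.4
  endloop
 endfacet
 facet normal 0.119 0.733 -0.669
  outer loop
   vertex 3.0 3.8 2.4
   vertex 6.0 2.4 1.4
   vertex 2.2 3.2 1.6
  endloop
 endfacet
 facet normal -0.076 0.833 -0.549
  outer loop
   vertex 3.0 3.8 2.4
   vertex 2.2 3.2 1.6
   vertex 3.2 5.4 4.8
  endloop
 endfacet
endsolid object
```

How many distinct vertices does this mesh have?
8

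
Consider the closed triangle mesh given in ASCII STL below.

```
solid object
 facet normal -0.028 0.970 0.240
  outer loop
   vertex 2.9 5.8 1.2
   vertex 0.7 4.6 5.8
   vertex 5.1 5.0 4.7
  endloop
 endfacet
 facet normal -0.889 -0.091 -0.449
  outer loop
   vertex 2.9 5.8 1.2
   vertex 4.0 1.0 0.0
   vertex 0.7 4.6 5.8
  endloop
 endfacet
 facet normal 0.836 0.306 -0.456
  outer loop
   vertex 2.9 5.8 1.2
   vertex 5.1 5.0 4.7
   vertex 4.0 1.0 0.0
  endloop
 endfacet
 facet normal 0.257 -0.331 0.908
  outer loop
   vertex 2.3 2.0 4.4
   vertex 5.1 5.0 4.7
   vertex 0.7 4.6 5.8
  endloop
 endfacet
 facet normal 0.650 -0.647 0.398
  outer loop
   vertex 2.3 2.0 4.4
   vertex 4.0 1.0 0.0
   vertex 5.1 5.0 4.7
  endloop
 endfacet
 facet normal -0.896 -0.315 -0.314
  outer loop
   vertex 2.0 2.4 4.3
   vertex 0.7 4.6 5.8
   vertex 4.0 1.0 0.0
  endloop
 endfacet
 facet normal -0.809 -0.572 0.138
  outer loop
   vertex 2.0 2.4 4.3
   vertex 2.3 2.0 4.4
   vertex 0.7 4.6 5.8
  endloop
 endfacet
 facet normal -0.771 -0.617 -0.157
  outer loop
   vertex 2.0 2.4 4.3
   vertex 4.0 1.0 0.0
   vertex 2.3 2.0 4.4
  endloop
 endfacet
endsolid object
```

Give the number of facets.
8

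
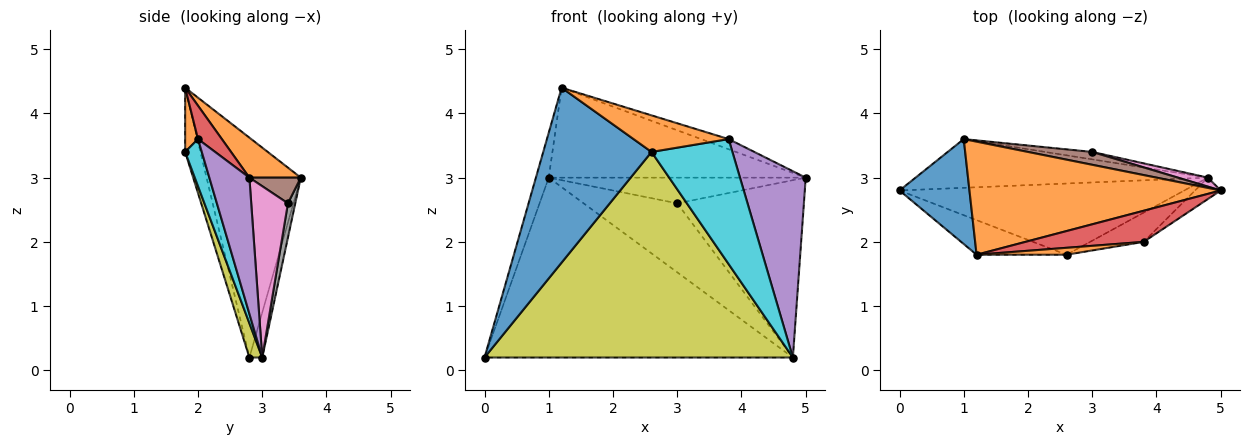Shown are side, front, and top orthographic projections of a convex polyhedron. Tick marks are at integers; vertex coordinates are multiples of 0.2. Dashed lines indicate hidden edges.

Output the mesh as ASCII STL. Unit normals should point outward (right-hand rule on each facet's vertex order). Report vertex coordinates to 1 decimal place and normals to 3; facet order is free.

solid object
 facet normal -0.945 0.129 0.301
  outer loop
   vertex 1.0 3.6 3.0
   vertex 0.0 2.8 0.2
   vertex 1.2 1.8 4.4
  endloop
 endfacet
 facet normal 0.124 0.618 0.777
  outer loop
   vertex 1.0 3.6 3.0
   vertex 1.2 1.8 4.4
   vertex 5.0 2.8 3.0
  endloop
 endfacet
 facet normal -0.040 0.964 -0.261
  outer loop
   vertex 4.8 3.0 0.2
   vertex 0.0 2.8 0.2
   vertex 1.0 3.6 3.0
  endloop
 endfacet
 facet normal 0.259 0.299 0.918
  outer loop
   vertex 3.8 2.0 3.6
   vertex 5.0 2.8 3.0
   vertex 1.2 1.8 4.4
  endloop
 endfacet
 facet normal 0.518 -0.850 -0.098
  outer loop
   vertex 3.8 2.0 3.6
   vertex 4.8 3.0 0.2
   vertex 5.0 2.8 3.0
  endloop
 endfacet
 facet normal 0.176 0.880 0.440
  outer loop
   vertex 3.0 3.4 2.6
   vertex 1.0 3.6 3.0
   vertex 5.0 2.8 3.0
  endloop
 endfacet
 facet normal 0.278 0.959 0.049
  outer loop
   vertex 3.0 3.4 2.6
   vertex 5.0 2.8 3.0
   vertex 4.8 3.0 0.2
  endloop
 endfacet
 facet normal 0.078 0.991 -0.107
  outer loop
   vertex 3.0 3.4 2.6
   vertex 4.8 3.0 0.2
   vertex 1.0 3.6 3.0
  endloop
 endfacet
 facet normal 0.039 -0.944 -0.327
  outer loop
   vertex 2.6 1.8 3.4
   vertex 0.0 2.8 0.2
   vertex 4.8 3.0 0.2
  endloop
 endfacet
 facet normal 0.196 -0.955 -0.223
  outer loop
   vertex 2.6 1.8 3.4
   vertex 4.8 3.0 0.2
   vertex 3.8 2.0 3.6
  endloop
 endfacet
 facet normal -0.137 -0.972 -0.192
  outer loop
   vertex 2.6 1.8 3.4
   vertex 1.2 1.8 4.4
   vertex 0.0 2.8 0.2
  endloop
 endfacet
 facet normal 0.132 -0.974 0.184
  outer loop
   vertex 2.6 1.8 3.4
   vertex 3.8 2.0 3.6
   vertex 1.2 1.8 4.4
  endloop
 endfacet
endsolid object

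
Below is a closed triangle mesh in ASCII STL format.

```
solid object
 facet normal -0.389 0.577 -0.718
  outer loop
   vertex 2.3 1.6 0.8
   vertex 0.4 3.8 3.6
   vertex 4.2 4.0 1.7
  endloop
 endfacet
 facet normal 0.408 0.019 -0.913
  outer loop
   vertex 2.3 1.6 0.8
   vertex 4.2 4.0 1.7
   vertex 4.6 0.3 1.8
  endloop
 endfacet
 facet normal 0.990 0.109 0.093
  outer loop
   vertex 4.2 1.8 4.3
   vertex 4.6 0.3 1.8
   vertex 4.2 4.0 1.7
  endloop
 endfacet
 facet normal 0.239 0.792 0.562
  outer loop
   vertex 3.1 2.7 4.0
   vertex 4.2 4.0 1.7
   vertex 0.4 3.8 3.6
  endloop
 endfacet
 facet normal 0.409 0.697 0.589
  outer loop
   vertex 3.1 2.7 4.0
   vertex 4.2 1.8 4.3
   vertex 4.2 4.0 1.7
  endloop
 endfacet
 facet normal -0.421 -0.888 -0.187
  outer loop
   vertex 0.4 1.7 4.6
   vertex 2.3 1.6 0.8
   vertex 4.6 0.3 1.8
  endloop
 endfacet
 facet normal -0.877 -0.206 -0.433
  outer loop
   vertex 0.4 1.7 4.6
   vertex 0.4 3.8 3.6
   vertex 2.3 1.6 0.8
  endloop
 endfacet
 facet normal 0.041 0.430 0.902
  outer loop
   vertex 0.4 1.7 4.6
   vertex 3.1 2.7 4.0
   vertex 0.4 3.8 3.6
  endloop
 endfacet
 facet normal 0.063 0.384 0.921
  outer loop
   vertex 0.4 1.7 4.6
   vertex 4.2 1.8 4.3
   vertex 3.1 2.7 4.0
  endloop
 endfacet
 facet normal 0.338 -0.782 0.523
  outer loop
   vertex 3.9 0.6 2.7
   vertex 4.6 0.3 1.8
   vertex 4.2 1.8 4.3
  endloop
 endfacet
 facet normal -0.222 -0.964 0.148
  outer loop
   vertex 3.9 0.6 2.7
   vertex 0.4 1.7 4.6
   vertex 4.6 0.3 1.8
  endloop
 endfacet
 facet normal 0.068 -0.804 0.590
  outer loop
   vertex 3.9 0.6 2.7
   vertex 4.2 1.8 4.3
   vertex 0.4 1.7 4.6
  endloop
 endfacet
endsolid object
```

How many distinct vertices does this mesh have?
8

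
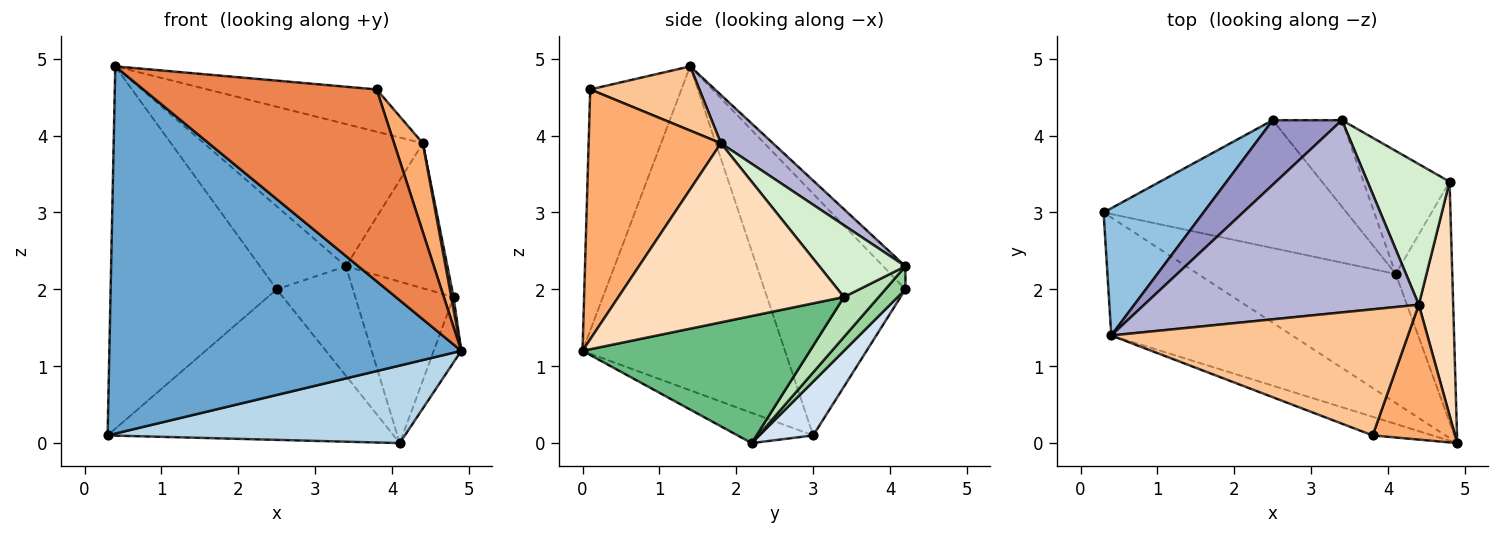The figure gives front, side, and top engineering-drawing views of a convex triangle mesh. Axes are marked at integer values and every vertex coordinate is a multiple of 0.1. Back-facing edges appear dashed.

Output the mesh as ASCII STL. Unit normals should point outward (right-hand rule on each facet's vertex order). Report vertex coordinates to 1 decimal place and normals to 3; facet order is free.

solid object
 facet normal -0.480 -0.835 -0.268
  outer loop
   vertex 0.4 1.4 4.9
   vertex 0.3 3.0 0.1
   vertex 4.9 0.0 1.2
  endloop
 endfacet
 facet normal -0.625 0.737 0.259
  outer loop
   vertex 0.4 1.4 4.9
   vertex 2.5 4.2 2.0
   vertex 0.3 3.0 0.1
  endloop
 endfacet
 facet normal -0.130 -0.511 -0.850
  outer loop
   vertex 4.1 2.2 0.0
   vertex 4.9 0.0 1.2
   vertex 0.3 3.0 0.1
  endloop
 endfacet
 facet normal 0.142 0.754 -0.641
  outer loop
   vertex 4.1 2.2 0.0
   vertex 0.3 3.0 0.1
   vertex 2.5 4.2 2.0
  endloop
 endfacet
 facet normal -0.363 -0.928 -0.090
  outer loop
   vertex 3.8 0.1 4.6
   vertex 0.4 1.4 4.9
   vertex 4.9 0.0 1.2
  endloop
 endfacet
 facet normal 0.930 -0.202 0.307
  outer loop
   vertex 3.8 0.1 4.6
   vertex 4.9 0.0 1.2
   vertex 4.4 1.8 3.9
  endloop
 endfacet
 facet normal 0.201 0.311 0.929
  outer loop
   vertex 3.8 0.1 4.6
   vertex 4.4 1.8 3.9
   vertex 0.4 1.4 4.9
  endloop
 endfacet
 facet normal 0.982 -0.010 0.188
  outer loop
   vertex 4.8 3.4 1.9
   vertex 4.4 1.8 3.9
   vertex 4.9 0.0 1.2
  endloop
 endfacet
 facet normal 0.908 0.110 -0.404
  outer loop
   vertex 4.8 3.4 1.9
   vertex 4.9 0.0 1.2
   vertex 4.1 2.2 0.0
  endloop
 endfacet
 facet normal 0.202 0.769 -0.607
  outer loop
   vertex 3.4 4.2 2.3
   vertex 4.1 2.2 0.0
   vertex 2.5 4.2 2.0
  endloop
 endfacet
 facet normal 0.271 0.766 -0.583
  outer loop
   vertex 3.4 4.2 2.3
   vertex 4.8 3.4 1.9
   vertex 4.1 2.2 0.0
  endloop
 endfacet
 facet normal 0.520 0.613 0.595
  outer loop
   vertex 3.4 4.2 2.3
   vertex 4.4 1.8 3.9
   vertex 4.8 3.4 1.9
  endloop
 endfacet
 facet normal -0.200 0.773 0.601
  outer loop
   vertex 3.4 4.2 2.3
   vertex 2.5 4.2 2.0
   vertex 0.4 1.4 4.9
  endloop
 endfacet
 facet normal 0.140 0.589 0.796
  outer loop
   vertex 3.4 4.2 2.3
   vertex 0.4 1.4 4.9
   vertex 4.4 1.8 3.9
  endloop
 endfacet
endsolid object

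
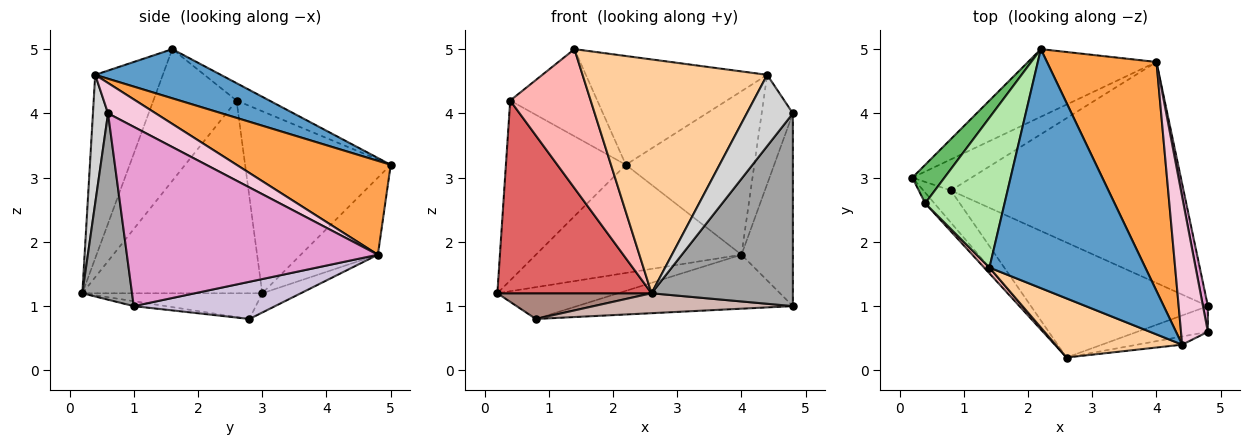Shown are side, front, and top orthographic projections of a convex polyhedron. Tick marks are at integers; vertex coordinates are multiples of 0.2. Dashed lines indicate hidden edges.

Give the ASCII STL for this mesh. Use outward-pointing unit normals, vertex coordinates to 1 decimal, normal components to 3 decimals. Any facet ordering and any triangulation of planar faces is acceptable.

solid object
 facet normal 0.276 0.398 0.875
  outer loop
   vertex 4.4 0.4 4.6
   vertex 2.2 5.0 3.2
   vertex 1.4 1.6 5.0
  endloop
 endfacet
 facet normal -0.303 0.808 -0.505
  outer loop
   vertex 4.0 4.8 1.8
   vertex 0.2 3.0 1.2
   vertex 2.2 5.0 3.2
  endloop
 endfacet
 facet normal 0.572 0.477 0.667
  outer loop
   vertex 4.0 4.8 1.8
   vertex 2.2 5.0 3.2
   vertex 4.4 0.4 4.6
  endloop
 endfacet
 facet normal -0.335 -0.914 0.231
  outer loop
   vertex 2.6 0.2 1.2
   vertex 4.4 0.4 4.6
   vertex 1.4 1.6 5.0
  endloop
 endfacet
 facet normal -0.765 0.630 0.135
  outer loop
   vertex 0.4 2.6 4.2
   vertex 2.2 5.0 3.2
   vertex 0.2 3.0 1.2
  endloop
 endfacet
 facet normal -0.186 0.494 0.850
  outer loop
   vertex 0.4 2.6 4.2
   vertex 1.4 1.6 5.0
   vertex 2.2 5.0 3.2
  endloop
 endfacet
 facet normal -0.759 -0.650 -0.036
  outer loop
   vertex 0.4 2.6 4.2
   vertex 0.2 3.0 1.2
   vertex 2.6 0.2 1.2
  endloop
 endfacet
 facet normal -0.718 -0.695 0.029
  outer loop
   vertex 0.4 2.6 4.2
   vertex 2.6 0.2 1.2
   vertex 1.4 1.6 5.0
  endloop
 endfacet
 facet normal -0.222 0.697 -0.682
  outer loop
   vertex 0.8 2.8 0.8
   vertex 0.2 3.0 1.2
   vertex 4.0 4.8 1.8
  endloop
 endfacet
 facet normal 0.153 0.234 -0.960
  outer loop
   vertex 0.8 2.8 0.8
   vertex 4.0 4.8 1.8
   vertex 4.8 1.0 1.0
  endloop
 endfacet
 facet normal -0.589 -0.505 -0.631
  outer loop
   vertex 0.8 2.8 0.8
   vertex 2.6 0.2 1.2
   vertex 0.2 3.0 1.2
  endloop
 endfacet
 facet normal -0.028 -0.171 -0.985
  outer loop
   vertex 0.8 2.8 0.8
   vertex 4.8 1.0 1.0
   vertex 2.6 0.2 1.2
  endloop
 endfacet
 facet normal 0.979 0.201 0.027
  outer loop
   vertex 4.8 0.6 4.0
   vertex 4.8 1.0 1.0
   vertex 4.0 4.8 1.8
  endloop
 endfacet
 facet normal 0.673 0.440 0.595
  outer loop
   vertex 4.8 0.6 4.0
   vertex 4.0 4.8 1.8
   vertex 4.4 0.4 4.6
  endloop
 endfacet
 facet normal 0.329 -0.936 -0.125
  outer loop
   vertex 4.8 0.6 4.0
   vertex 2.6 0.2 1.2
   vertex 4.8 1.0 1.0
  endloop
 endfacet
 facet normal 0.310 -0.945 -0.108
  outer loop
   vertex 4.8 0.6 4.0
   vertex 4.4 0.4 4.6
   vertex 2.6 0.2 1.2
  endloop
 endfacet
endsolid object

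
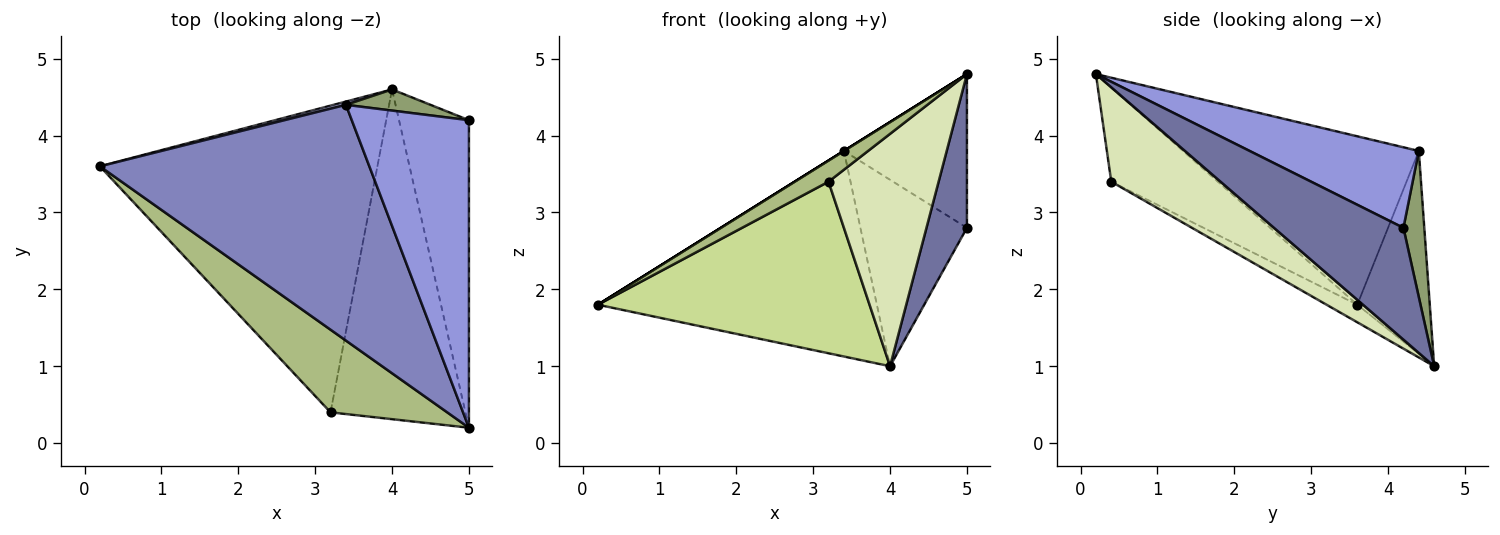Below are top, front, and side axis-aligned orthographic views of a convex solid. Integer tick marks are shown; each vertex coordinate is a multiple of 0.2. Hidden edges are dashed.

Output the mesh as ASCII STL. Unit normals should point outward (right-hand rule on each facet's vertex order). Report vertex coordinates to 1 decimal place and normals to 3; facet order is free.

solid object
 facet normal 0.820 -0.256 -0.512
  outer loop
   vertex 4.0 4.6 1.0
   vertex 5.0 4.2 2.8
   vertex 5.0 0.2 4.8
  endloop
 endfacet
 facet normal -0.530 0.000 0.848
  outer loop
   vertex 3.4 4.4 3.8
   vertex 0.2 3.6 1.8
   vertex 5.0 0.2 4.8
  endloop
 endfacet
 facet normal 0.524 0.381 0.762
  outer loop
   vertex 3.4 4.4 3.8
   vertex 5.0 0.2 4.8
   vertex 5.0 4.2 2.8
  endloop
 endfacet
 facet normal -0.251 0.968 0.015
  outer loop
   vertex 3.4 4.4 3.8
   vertex 4.0 4.6 1.0
   vertex 0.2 3.6 1.8
  endloop
 endfacet
 facet normal 0.191 0.975 0.111
  outer loop
   vertex 3.4 4.4 3.8
   vertex 5.0 4.2 2.8
   vertex 4.0 4.6 1.0
  endloop
 endfacet
 facet normal -0.616 -0.195 0.764
  outer loop
   vertex 3.2 0.4 3.4
   vertex 5.0 0.2 4.8
   vertex 0.2 3.6 1.8
  endloop
 endfacet
 facet normal -0.055 -0.487 -0.871
  outer loop
   vertex 3.2 0.4 3.4
   vertex 0.2 3.6 1.8
   vertex 4.0 4.6 1.0
  endloop
 endfacet
 facet normal 0.496 -0.500 -0.710
  outer loop
   vertex 3.2 0.4 3.4
   vertex 4.0 4.6 1.0
   vertex 5.0 0.2 4.8
  endloop
 endfacet
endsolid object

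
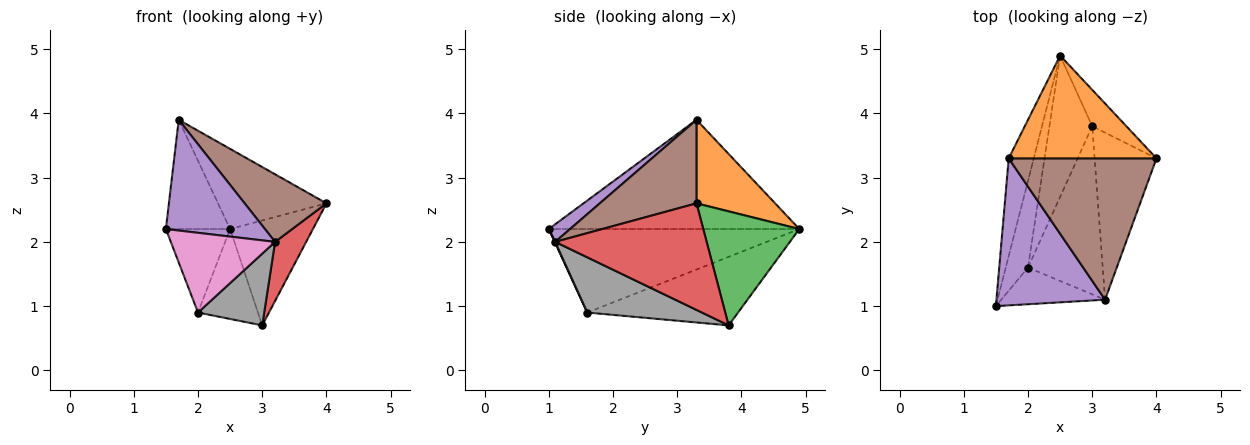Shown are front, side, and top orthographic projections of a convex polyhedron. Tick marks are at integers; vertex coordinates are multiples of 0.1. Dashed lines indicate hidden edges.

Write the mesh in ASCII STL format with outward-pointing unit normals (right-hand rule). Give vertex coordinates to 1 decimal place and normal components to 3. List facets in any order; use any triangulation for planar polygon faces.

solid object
 facet normal -0.946 0.242 -0.217
  outer loop
   vertex 1.7 3.3 3.9
   vertex 2.5 4.9 2.2
   vertex 1.5 1.0 2.2
  endloop
 endfacet
 facet normal 0.407 0.562 0.720
  outer loop
   vertex 1.7 3.3 3.9
   vertex 4.0 3.3 2.6
   vertex 2.5 4.9 2.2
  endloop
 endfacet
 facet normal 0.738 0.637 -0.221
  outer loop
   vertex 3.0 3.8 0.7
   vertex 2.5 4.9 2.2
   vertex 4.0 3.3 2.6
  endloop
 endfacet
 facet normal 0.852 -0.175 -0.494
  outer loop
   vertex 3.2 1.1 2.0
   vertex 3.0 3.8 0.7
   vertex 4.0 3.3 2.6
  endloop
 endfacet
 facet normal 0.128 -0.597 0.792
  outer loop
   vertex 3.2 1.1 2.0
   vertex 1.7 3.3 3.9
   vertex 1.5 1.0 2.2
  endloop
 endfacet
 facet normal 0.454 -0.384 0.804
  outer loop
   vertex 3.2 1.1 2.0
   vertex 4.0 3.3 2.6
   vertex 1.7 3.3 3.9
  endloop
 endfacet
 facet normal 0.004 -0.909 -0.418
  outer loop
   vertex 2.0 1.6 0.9
   vertex 3.2 1.1 2.0
   vertex 1.5 1.0 2.2
  endloop
 endfacet
 facet normal 0.562 -0.325 -0.761
  outer loop
   vertex 2.0 1.6 0.9
   vertex 3.0 3.8 0.7
   vertex 3.2 1.1 2.0
  endloop
 endfacet
 facet normal -0.938 0.241 -0.250
  outer loop
   vertex 2.0 1.6 0.9
   vertex 1.5 1.0 2.2
   vertex 2.5 4.9 2.2
  endloop
 endfacet
 facet normal -0.804 0.320 -0.502
  outer loop
   vertex 2.0 1.6 0.9
   vertex 2.5 4.9 2.2
   vertex 3.0 3.8 0.7
  endloop
 endfacet
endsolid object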